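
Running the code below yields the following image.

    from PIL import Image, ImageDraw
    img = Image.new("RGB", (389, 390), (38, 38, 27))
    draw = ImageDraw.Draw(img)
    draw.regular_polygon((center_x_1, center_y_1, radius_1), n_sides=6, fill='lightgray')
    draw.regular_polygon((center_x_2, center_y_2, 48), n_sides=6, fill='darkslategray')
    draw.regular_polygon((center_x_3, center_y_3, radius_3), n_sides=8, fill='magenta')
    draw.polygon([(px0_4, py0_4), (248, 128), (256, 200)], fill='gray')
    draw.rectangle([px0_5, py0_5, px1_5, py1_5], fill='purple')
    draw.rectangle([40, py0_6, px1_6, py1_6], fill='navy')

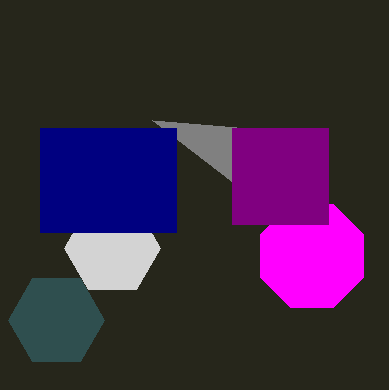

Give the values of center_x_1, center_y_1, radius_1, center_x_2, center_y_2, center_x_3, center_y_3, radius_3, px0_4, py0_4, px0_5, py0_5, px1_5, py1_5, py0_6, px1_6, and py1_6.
center_x_1 = 112; center_y_1 = 248; radius_1 = 48; center_x_2 = 56; center_y_2 = 320; center_x_3 = 312; center_y_3 = 256; radius_3 = 56; px0_4 = 152; py0_4 = 120; px0_5 = 232; py0_5 = 128; px1_5 = 328; py1_5 = 224; py0_6 = 128; px1_6 = 176; py1_6 = 232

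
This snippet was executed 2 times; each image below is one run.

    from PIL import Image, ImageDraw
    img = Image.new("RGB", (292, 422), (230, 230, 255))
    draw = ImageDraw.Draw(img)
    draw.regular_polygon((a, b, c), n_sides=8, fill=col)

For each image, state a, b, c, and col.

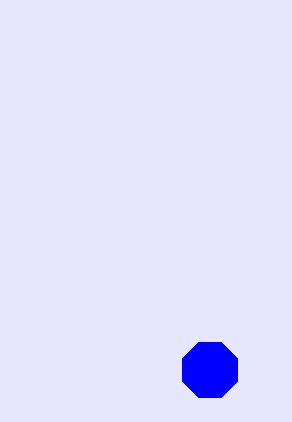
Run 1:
a = 210, b = 370, c = 30, col = 'blue'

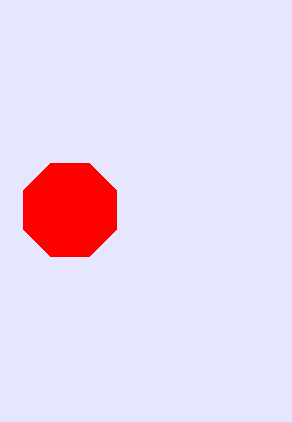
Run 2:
a = 70; b = 210; c = 50; col = 'red'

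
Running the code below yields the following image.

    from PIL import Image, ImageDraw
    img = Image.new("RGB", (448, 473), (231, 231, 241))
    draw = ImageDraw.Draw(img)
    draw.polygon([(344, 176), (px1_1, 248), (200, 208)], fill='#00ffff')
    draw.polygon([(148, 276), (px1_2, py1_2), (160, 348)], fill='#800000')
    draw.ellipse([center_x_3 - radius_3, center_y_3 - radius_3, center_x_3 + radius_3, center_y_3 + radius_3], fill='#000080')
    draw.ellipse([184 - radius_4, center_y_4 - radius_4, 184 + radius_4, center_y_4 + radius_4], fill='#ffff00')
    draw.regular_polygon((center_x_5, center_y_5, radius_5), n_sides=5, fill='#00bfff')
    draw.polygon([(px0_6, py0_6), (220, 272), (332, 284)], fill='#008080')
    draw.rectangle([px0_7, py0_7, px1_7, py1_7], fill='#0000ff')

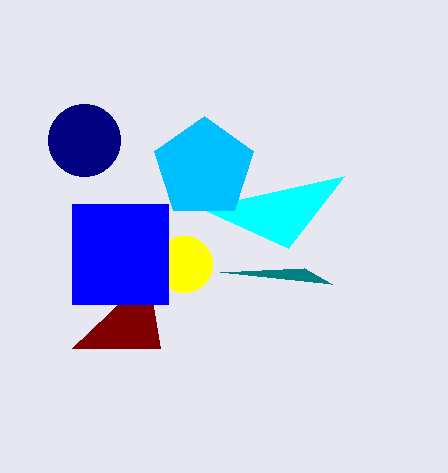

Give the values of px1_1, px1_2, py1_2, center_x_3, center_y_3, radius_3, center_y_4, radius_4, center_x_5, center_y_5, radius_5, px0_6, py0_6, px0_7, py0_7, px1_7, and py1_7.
px1_1 = 288; px1_2 = 72; py1_2 = 348; center_x_3 = 84; center_y_3 = 140; radius_3 = 36; center_y_4 = 264; radius_4 = 28; center_x_5 = 204; center_y_5 = 168; radius_5 = 52; px0_6 = 304; py0_6 = 268; px0_7 = 72; py0_7 = 204; px1_7 = 168; py1_7 = 304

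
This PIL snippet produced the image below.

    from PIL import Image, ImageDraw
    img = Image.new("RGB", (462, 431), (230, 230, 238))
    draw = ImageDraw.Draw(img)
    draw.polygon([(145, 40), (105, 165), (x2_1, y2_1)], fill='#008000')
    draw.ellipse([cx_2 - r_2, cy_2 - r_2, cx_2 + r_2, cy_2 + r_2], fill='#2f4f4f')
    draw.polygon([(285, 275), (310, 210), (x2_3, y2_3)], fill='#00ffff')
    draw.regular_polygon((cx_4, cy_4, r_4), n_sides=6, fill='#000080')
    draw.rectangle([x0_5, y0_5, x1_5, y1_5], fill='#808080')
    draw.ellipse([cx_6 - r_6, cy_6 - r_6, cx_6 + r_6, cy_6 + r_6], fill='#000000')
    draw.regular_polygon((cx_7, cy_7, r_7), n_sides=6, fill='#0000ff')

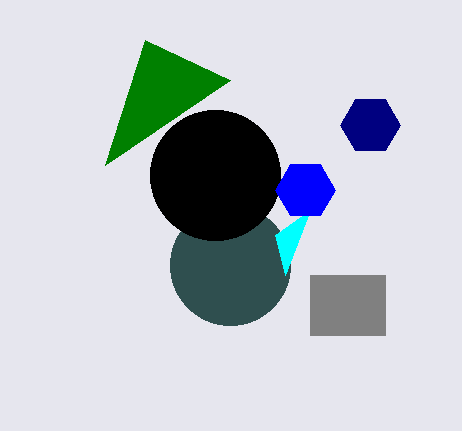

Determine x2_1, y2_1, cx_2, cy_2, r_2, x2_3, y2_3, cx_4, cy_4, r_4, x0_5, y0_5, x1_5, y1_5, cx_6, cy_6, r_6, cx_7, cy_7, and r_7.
x2_1 = 230
y2_1 = 80
cx_2 = 230
cy_2 = 265
r_2 = 60
x2_3 = 275
y2_3 = 235
cx_4 = 370
cy_4 = 125
r_4 = 30
x0_5 = 310
y0_5 = 275
x1_5 = 385
y1_5 = 335
cx_6 = 215
cy_6 = 175
r_6 = 65
cx_7 = 305
cy_7 = 190
r_7 = 30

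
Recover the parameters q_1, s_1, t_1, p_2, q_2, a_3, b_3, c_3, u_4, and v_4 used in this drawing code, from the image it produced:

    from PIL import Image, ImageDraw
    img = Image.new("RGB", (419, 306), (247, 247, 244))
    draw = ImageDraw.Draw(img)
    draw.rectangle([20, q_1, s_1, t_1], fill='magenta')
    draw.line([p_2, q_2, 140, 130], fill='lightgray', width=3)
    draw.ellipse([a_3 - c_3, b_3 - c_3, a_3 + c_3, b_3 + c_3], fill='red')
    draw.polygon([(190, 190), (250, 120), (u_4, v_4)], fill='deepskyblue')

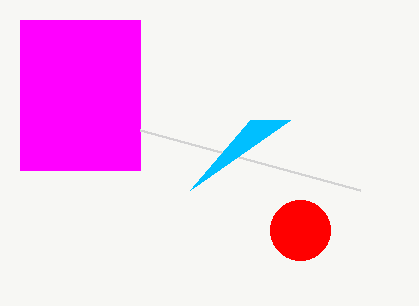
q_1 = 20
s_1 = 140
t_1 = 170
p_2 = 360
q_2 = 190
a_3 = 300
b_3 = 230
c_3 = 30
u_4 = 290
v_4 = 120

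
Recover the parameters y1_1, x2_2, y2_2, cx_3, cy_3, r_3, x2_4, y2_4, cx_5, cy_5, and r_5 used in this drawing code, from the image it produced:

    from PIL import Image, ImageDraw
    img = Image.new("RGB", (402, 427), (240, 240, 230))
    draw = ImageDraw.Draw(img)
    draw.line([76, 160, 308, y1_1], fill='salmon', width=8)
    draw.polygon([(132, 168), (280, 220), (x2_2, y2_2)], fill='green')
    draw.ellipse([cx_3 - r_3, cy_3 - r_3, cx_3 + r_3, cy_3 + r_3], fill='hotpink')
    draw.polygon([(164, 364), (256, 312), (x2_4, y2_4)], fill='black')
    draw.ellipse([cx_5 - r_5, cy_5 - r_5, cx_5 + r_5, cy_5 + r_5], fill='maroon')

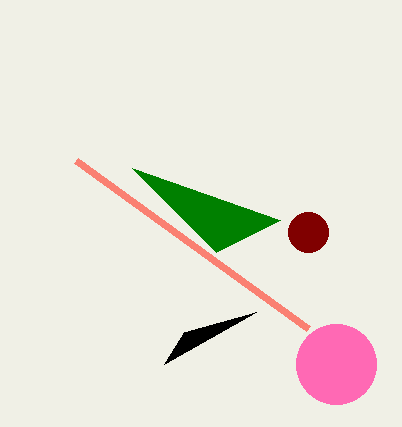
y1_1 = 328, x2_2 = 216, y2_2 = 252, cx_3 = 336, cy_3 = 364, r_3 = 40, x2_4 = 184, y2_4 = 332, cx_5 = 308, cy_5 = 232, r_5 = 20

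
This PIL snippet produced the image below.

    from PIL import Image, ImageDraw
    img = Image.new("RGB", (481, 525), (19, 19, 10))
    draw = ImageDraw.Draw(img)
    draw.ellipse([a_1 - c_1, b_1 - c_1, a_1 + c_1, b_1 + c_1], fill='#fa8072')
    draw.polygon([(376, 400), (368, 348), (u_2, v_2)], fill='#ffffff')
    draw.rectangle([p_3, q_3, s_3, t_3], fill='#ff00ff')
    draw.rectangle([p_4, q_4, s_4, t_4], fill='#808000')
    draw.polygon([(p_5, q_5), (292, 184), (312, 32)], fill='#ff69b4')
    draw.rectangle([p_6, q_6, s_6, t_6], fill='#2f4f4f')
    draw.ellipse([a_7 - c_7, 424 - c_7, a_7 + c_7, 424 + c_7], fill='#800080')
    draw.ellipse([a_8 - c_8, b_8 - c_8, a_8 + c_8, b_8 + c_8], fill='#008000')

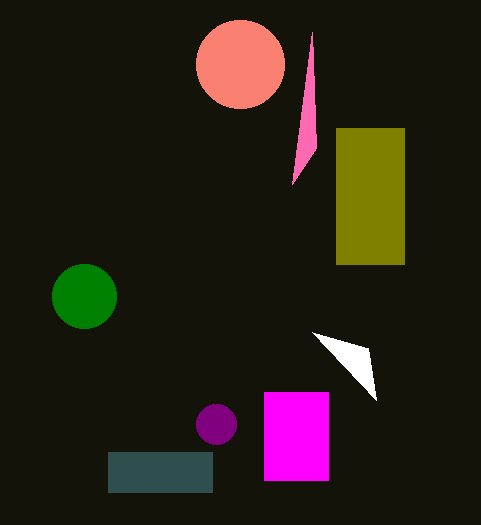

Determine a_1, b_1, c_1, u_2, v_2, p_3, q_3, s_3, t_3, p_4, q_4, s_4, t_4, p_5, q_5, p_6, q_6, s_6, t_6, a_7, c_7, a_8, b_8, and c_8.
a_1 = 240
b_1 = 64
c_1 = 44
u_2 = 312
v_2 = 332
p_3 = 264
q_3 = 392
s_3 = 328
t_3 = 480
p_4 = 336
q_4 = 128
s_4 = 404
t_4 = 264
p_5 = 316
q_5 = 148
p_6 = 108
q_6 = 452
s_6 = 212
t_6 = 492
a_7 = 216
c_7 = 20
a_8 = 84
b_8 = 296
c_8 = 32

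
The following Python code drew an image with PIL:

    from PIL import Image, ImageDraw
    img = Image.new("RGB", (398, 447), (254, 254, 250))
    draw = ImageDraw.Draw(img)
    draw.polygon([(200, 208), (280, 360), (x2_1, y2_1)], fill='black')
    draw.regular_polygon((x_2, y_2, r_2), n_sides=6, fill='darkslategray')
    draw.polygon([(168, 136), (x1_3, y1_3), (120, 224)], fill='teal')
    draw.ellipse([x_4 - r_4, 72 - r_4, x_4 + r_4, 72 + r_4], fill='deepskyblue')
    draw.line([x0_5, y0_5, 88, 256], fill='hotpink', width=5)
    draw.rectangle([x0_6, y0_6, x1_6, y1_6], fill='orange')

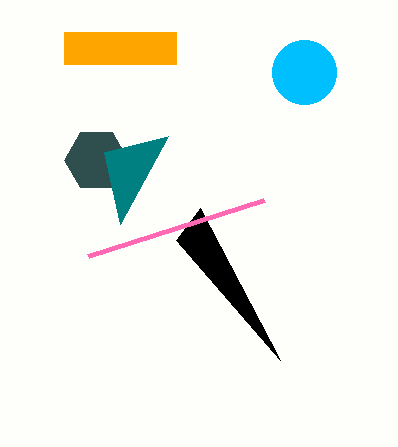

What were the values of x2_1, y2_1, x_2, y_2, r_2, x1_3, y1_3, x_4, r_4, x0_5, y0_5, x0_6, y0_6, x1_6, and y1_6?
x2_1 = 176; y2_1 = 240; x_2 = 96; y_2 = 160; r_2 = 32; x1_3 = 104; y1_3 = 152; x_4 = 304; r_4 = 32; x0_5 = 264; y0_5 = 200; x0_6 = 64; y0_6 = 32; x1_6 = 176; y1_6 = 64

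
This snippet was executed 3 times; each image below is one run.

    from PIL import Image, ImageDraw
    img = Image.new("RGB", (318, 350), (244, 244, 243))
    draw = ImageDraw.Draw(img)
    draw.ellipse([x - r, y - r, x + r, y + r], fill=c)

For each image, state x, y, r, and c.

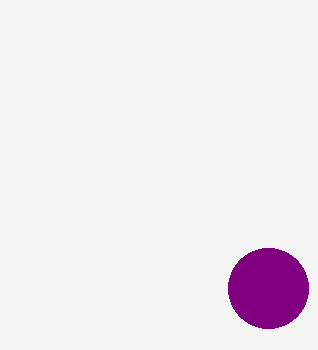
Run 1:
x = 268; y = 288; r = 40; c = 'purple'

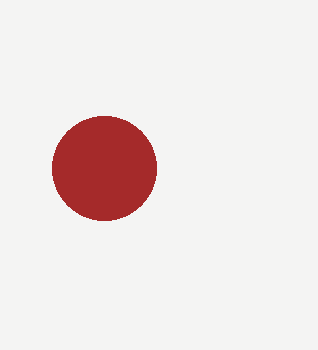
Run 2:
x = 104; y = 168; r = 52; c = 'brown'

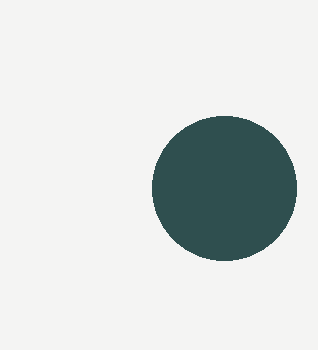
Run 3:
x = 224
y = 188
r = 72
c = 'darkslategray'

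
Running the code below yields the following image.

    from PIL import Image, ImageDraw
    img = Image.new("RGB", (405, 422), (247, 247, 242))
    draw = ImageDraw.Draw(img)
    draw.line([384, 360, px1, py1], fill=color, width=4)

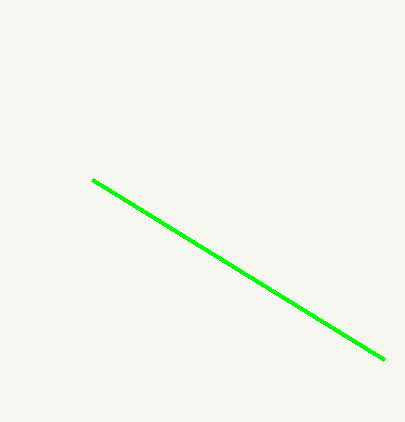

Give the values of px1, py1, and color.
px1 = 92
py1 = 180
color = 'lime'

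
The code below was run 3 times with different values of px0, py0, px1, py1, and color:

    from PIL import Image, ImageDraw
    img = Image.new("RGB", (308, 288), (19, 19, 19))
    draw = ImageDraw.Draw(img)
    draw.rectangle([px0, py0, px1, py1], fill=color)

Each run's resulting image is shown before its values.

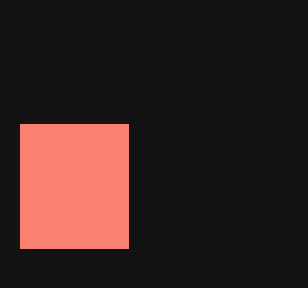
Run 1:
px0 = 20, py0 = 124, px1 = 128, py1 = 248, color = 'salmon'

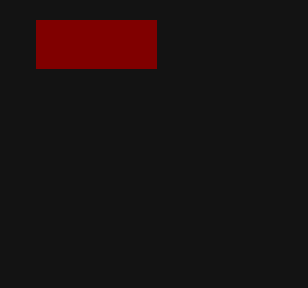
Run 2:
px0 = 36, py0 = 20, px1 = 156, py1 = 68, color = 'maroon'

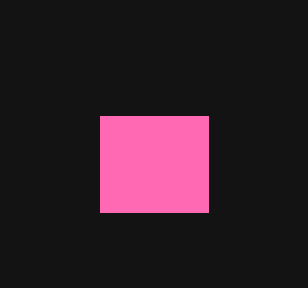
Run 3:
px0 = 100; py0 = 116; px1 = 208; py1 = 212; color = 'hotpink'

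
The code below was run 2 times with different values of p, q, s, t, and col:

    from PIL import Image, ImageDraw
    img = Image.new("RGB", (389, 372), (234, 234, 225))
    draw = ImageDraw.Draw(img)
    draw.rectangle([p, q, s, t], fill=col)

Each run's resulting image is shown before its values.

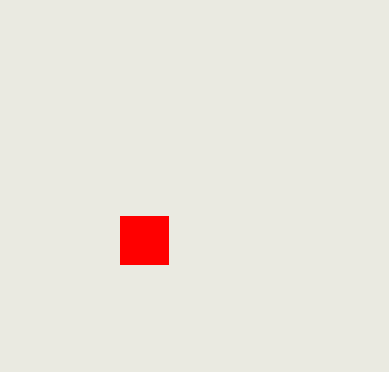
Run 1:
p = 120; q = 216; s = 168; t = 264; col = 'red'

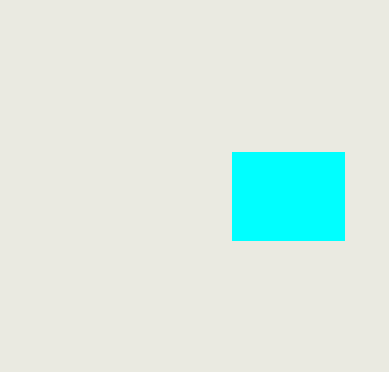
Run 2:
p = 232; q = 152; s = 344; t = 240; col = 'cyan'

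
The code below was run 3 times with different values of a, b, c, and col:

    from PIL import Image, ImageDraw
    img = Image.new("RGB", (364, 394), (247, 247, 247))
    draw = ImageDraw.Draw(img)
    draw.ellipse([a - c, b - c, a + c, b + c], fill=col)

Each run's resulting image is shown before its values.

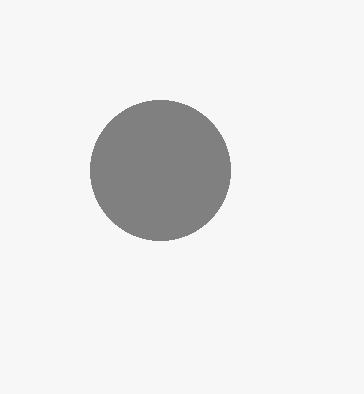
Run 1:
a = 160; b = 170; c = 70; col = 'gray'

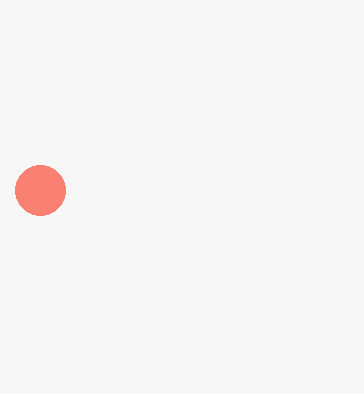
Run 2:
a = 40; b = 190; c = 25; col = 'salmon'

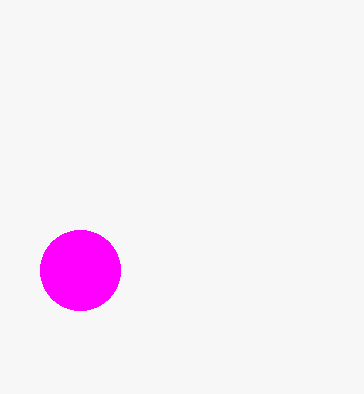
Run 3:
a = 80
b = 270
c = 40
col = 'magenta'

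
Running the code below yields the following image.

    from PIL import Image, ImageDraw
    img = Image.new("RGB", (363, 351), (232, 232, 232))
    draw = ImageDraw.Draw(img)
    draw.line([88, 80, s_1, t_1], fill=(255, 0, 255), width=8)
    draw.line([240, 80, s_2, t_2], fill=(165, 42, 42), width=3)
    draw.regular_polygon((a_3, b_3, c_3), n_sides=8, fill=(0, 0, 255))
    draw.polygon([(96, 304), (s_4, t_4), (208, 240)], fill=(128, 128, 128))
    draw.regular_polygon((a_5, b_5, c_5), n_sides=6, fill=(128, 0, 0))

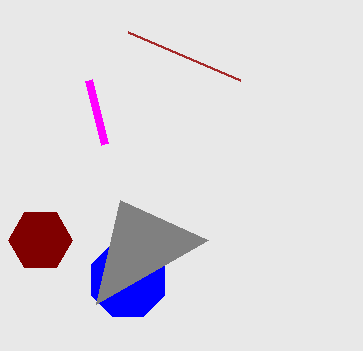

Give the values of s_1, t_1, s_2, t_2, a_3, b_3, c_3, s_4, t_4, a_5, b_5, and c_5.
s_1 = 104, t_1 = 144, s_2 = 128, t_2 = 32, a_3 = 128, b_3 = 280, c_3 = 40, s_4 = 120, t_4 = 200, a_5 = 40, b_5 = 240, c_5 = 32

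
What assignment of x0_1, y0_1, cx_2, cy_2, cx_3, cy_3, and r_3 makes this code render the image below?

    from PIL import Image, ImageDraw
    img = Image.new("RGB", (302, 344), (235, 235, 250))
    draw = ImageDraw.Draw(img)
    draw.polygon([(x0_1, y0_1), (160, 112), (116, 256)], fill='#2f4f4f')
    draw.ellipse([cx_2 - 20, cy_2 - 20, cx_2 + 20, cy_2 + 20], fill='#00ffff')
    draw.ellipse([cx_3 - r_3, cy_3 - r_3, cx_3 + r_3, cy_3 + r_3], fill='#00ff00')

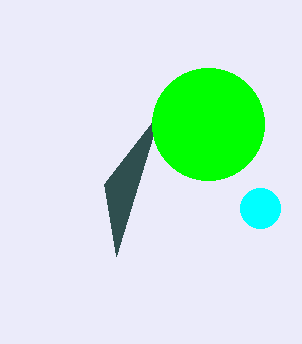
x0_1 = 104; y0_1 = 184; cx_2 = 260; cy_2 = 208; cx_3 = 208; cy_3 = 124; r_3 = 56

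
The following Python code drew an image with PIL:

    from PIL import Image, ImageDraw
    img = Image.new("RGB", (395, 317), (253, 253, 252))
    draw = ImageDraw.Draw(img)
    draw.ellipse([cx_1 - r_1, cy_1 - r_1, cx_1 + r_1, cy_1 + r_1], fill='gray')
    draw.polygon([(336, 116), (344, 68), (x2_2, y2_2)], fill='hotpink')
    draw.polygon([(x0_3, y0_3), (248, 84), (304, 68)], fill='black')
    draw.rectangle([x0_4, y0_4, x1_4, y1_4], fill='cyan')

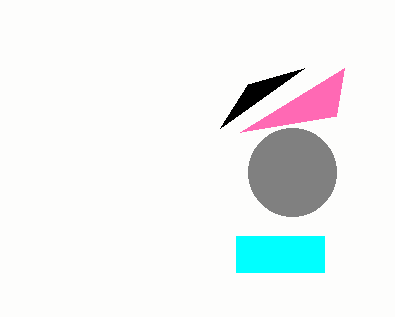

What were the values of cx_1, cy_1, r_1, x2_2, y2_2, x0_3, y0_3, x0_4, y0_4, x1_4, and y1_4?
cx_1 = 292, cy_1 = 172, r_1 = 44, x2_2 = 240, y2_2 = 132, x0_3 = 220, y0_3 = 128, x0_4 = 236, y0_4 = 236, x1_4 = 324, y1_4 = 272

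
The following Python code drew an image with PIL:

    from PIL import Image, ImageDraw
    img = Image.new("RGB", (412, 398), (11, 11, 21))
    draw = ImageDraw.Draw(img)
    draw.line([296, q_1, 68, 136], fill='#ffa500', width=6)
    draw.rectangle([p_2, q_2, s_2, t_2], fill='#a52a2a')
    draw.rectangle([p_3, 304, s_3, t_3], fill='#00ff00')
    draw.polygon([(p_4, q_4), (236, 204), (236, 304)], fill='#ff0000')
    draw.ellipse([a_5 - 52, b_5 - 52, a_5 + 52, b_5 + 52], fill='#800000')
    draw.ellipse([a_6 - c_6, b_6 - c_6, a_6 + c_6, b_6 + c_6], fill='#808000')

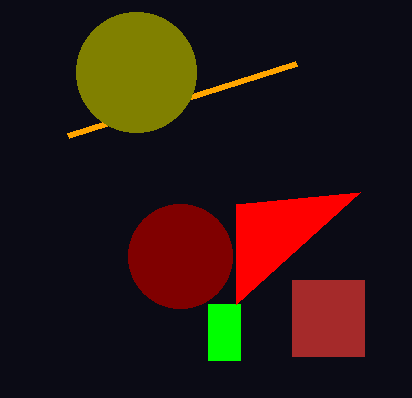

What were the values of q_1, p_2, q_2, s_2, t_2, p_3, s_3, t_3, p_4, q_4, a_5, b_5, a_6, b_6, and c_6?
q_1 = 64; p_2 = 292; q_2 = 280; s_2 = 364; t_2 = 356; p_3 = 208; s_3 = 240; t_3 = 360; p_4 = 360; q_4 = 192; a_5 = 180; b_5 = 256; a_6 = 136; b_6 = 72; c_6 = 60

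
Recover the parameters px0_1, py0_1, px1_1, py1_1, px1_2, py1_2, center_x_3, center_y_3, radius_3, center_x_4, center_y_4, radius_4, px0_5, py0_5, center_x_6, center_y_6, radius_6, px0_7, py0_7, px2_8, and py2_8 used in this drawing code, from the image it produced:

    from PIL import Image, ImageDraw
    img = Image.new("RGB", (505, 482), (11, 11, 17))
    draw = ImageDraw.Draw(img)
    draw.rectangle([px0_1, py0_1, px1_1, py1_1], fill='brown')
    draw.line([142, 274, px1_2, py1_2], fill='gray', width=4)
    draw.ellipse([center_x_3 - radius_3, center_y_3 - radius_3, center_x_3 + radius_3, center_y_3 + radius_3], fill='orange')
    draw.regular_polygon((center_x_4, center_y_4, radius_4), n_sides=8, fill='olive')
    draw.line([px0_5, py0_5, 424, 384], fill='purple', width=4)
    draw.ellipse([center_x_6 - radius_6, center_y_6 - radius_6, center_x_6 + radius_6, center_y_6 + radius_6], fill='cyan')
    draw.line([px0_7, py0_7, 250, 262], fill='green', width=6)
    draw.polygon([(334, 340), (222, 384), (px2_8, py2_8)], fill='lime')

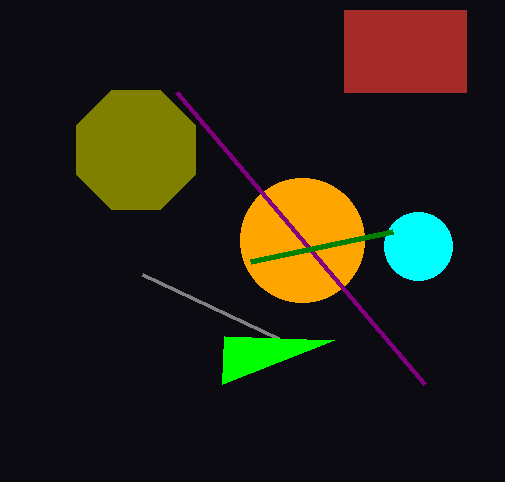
px0_1 = 344; py0_1 = 10; px1_1 = 466; py1_1 = 92; px1_2 = 278; py1_2 = 338; center_x_3 = 302; center_y_3 = 240; radius_3 = 62; center_x_4 = 136; center_y_4 = 150; radius_4 = 64; px0_5 = 176; py0_5 = 92; center_x_6 = 418; center_y_6 = 246; radius_6 = 34; px0_7 = 392; py0_7 = 232; px2_8 = 224; py2_8 = 336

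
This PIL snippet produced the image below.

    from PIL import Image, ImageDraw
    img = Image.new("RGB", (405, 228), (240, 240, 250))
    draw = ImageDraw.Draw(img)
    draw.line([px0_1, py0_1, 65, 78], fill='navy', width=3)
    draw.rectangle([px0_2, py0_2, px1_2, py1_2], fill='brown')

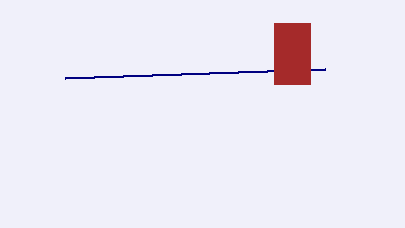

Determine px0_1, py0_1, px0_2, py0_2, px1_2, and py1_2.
px0_1 = 325; py0_1 = 69; px0_2 = 274; py0_2 = 23; px1_2 = 310; py1_2 = 84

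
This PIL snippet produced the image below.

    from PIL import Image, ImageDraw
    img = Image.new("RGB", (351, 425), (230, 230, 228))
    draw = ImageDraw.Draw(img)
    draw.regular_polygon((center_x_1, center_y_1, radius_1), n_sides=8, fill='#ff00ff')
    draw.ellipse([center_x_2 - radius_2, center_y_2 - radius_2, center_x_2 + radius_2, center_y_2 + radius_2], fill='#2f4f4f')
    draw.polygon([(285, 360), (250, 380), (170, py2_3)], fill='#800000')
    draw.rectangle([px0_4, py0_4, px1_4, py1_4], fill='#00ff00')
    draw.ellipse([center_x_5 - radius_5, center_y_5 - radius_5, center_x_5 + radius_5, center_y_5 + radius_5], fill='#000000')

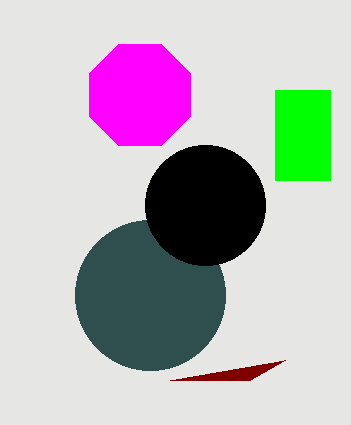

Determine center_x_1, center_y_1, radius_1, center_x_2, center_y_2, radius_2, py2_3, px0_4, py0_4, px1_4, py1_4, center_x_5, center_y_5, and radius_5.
center_x_1 = 140; center_y_1 = 95; radius_1 = 55; center_x_2 = 150; center_y_2 = 295; radius_2 = 75; py2_3 = 380; px0_4 = 275; py0_4 = 90; px1_4 = 330; py1_4 = 180; center_x_5 = 205; center_y_5 = 205; radius_5 = 60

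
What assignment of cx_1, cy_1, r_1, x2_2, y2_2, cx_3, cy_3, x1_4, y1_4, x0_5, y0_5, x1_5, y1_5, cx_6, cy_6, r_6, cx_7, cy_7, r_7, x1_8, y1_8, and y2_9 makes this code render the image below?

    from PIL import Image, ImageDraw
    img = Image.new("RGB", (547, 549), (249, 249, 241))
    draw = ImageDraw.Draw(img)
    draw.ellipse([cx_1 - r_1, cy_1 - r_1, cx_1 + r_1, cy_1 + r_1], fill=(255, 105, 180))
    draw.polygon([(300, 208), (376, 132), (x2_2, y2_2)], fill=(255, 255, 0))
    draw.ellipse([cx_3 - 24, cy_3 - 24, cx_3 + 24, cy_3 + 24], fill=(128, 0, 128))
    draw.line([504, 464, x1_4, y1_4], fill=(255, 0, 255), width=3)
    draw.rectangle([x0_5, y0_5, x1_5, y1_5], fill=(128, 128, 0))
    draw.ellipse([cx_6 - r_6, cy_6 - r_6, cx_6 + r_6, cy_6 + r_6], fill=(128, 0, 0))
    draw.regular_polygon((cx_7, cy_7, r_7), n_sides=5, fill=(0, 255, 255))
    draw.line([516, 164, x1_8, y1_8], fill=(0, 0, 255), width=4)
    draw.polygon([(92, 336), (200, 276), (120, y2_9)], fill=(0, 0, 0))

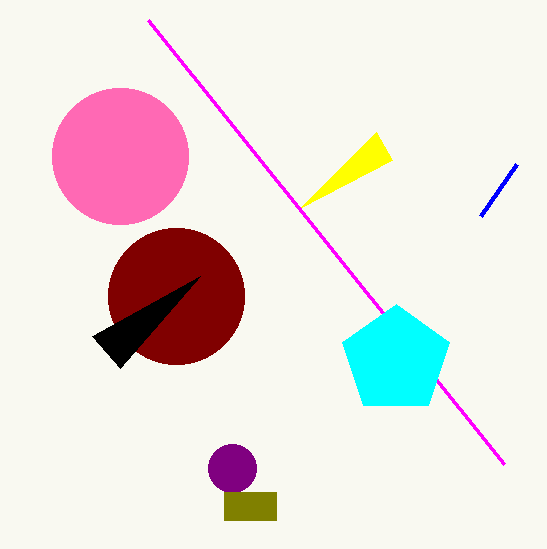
cx_1 = 120
cy_1 = 156
r_1 = 68
x2_2 = 392
y2_2 = 160
cx_3 = 232
cy_3 = 468
x1_4 = 148
y1_4 = 20
x0_5 = 224
y0_5 = 492
x1_5 = 276
y1_5 = 520
cx_6 = 176
cy_6 = 296
r_6 = 68
cx_7 = 396
cy_7 = 360
r_7 = 56
x1_8 = 480
y1_8 = 216
y2_9 = 368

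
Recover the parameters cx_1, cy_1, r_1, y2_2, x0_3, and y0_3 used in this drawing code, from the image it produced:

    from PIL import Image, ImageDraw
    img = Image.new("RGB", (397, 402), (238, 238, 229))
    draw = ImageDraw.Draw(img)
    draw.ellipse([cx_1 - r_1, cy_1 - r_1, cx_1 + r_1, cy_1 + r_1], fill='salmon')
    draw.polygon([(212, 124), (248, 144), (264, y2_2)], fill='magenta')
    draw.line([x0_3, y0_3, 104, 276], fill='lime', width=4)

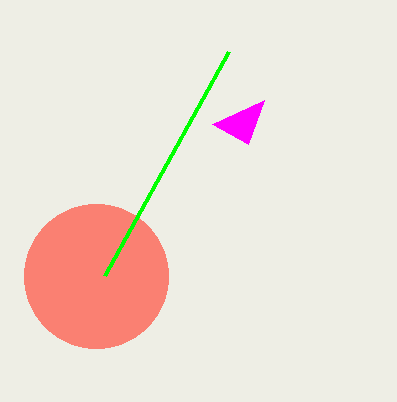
cx_1 = 96; cy_1 = 276; r_1 = 72; y2_2 = 100; x0_3 = 228; y0_3 = 52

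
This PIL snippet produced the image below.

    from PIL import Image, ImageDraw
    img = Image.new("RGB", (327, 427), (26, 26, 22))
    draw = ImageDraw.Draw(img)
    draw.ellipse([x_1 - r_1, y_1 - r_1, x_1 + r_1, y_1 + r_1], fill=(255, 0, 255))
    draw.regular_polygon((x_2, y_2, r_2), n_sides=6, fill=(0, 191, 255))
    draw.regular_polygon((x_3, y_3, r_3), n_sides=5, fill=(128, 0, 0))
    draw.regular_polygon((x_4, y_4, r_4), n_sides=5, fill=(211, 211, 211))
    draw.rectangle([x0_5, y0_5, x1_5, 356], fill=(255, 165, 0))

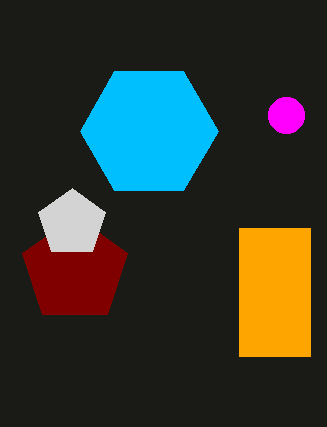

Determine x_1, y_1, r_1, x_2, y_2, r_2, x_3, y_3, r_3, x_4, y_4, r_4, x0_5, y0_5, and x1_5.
x_1 = 286
y_1 = 115
r_1 = 18
x_2 = 149
y_2 = 131
r_2 = 69
x_3 = 75
y_3 = 270
r_3 = 55
x_4 = 72
y_4 = 223
r_4 = 35
x0_5 = 239
y0_5 = 228
x1_5 = 310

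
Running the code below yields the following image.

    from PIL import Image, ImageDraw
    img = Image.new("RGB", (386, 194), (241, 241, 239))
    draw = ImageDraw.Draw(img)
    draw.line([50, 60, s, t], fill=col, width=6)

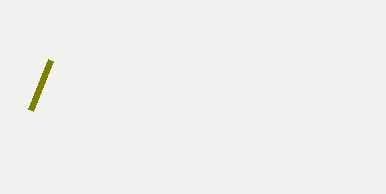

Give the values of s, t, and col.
s = 30
t = 110
col = 'olive'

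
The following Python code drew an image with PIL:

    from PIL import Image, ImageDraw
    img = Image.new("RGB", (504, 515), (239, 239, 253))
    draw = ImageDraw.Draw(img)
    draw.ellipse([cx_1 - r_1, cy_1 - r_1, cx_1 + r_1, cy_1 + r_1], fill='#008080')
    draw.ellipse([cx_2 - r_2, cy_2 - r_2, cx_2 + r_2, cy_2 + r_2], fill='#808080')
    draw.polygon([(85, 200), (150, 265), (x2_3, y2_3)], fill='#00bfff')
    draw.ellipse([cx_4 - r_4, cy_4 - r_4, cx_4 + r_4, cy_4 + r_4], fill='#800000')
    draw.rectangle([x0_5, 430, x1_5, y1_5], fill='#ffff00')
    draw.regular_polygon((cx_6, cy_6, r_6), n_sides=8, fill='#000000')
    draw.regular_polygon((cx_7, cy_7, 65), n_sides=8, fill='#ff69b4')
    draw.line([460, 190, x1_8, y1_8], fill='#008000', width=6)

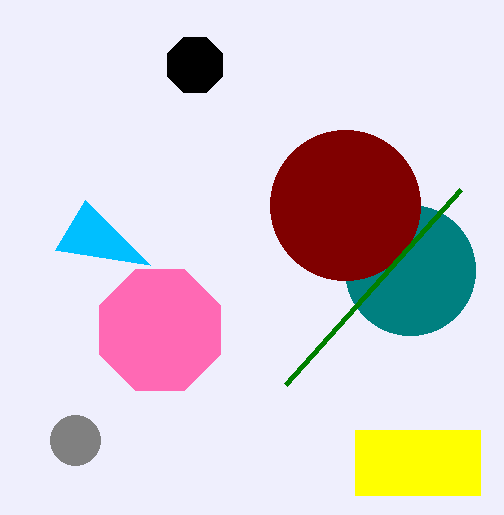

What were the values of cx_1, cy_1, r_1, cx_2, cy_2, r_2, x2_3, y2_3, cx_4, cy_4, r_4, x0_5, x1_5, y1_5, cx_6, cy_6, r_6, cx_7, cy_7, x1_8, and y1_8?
cx_1 = 410, cy_1 = 270, r_1 = 65, cx_2 = 75, cy_2 = 440, r_2 = 25, x2_3 = 55, y2_3 = 250, cx_4 = 345, cy_4 = 205, r_4 = 75, x0_5 = 355, x1_5 = 480, y1_5 = 495, cx_6 = 195, cy_6 = 65, r_6 = 30, cx_7 = 160, cy_7 = 330, x1_8 = 285, y1_8 = 385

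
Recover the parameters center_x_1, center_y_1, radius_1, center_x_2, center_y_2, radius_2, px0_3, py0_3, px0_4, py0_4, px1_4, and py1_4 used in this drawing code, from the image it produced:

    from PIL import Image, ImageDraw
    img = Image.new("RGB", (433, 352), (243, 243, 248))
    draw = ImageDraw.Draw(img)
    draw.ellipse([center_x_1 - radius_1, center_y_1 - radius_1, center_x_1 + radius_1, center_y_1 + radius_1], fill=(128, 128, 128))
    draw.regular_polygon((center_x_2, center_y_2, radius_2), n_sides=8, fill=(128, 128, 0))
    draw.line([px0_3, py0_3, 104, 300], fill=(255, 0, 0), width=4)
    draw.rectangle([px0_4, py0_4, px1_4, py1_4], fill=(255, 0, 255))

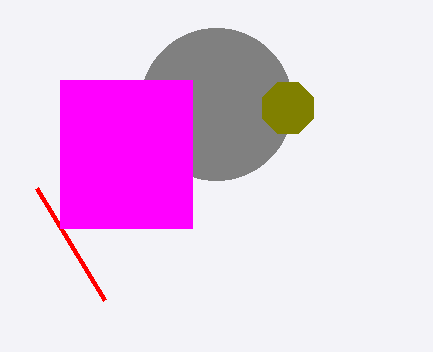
center_x_1 = 216
center_y_1 = 104
radius_1 = 76
center_x_2 = 288
center_y_2 = 108
radius_2 = 28
px0_3 = 36
py0_3 = 188
px0_4 = 60
py0_4 = 80
px1_4 = 192
py1_4 = 228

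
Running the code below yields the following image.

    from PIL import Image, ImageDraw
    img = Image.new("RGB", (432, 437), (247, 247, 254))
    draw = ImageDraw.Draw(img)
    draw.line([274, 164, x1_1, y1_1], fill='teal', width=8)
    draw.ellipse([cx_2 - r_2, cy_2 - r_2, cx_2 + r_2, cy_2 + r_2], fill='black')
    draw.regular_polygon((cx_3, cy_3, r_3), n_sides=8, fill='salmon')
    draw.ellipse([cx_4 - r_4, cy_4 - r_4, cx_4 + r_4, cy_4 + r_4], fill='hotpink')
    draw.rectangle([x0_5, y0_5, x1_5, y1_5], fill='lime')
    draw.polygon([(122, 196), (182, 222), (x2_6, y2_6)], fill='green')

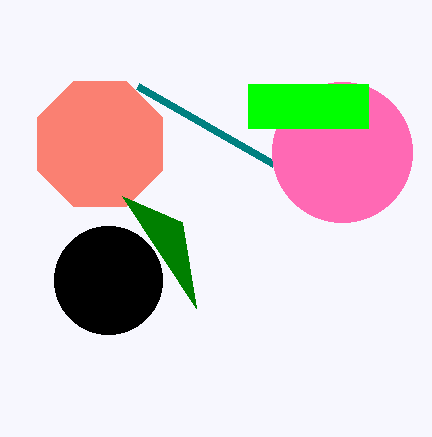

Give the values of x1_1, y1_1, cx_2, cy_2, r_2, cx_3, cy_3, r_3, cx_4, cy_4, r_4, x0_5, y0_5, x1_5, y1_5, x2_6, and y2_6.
x1_1 = 138, y1_1 = 86, cx_2 = 108, cy_2 = 280, r_2 = 54, cx_3 = 100, cy_3 = 144, r_3 = 68, cx_4 = 342, cy_4 = 152, r_4 = 70, x0_5 = 248, y0_5 = 84, x1_5 = 368, y1_5 = 128, x2_6 = 196, y2_6 = 308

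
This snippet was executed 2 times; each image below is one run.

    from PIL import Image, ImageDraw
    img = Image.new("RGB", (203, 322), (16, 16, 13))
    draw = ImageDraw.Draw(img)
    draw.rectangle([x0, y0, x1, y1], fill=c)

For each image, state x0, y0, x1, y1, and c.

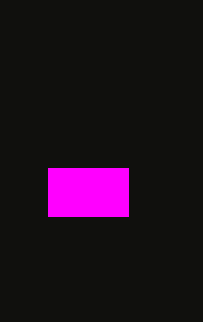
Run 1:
x0 = 48, y0 = 168, x1 = 128, y1 = 216, c = 'magenta'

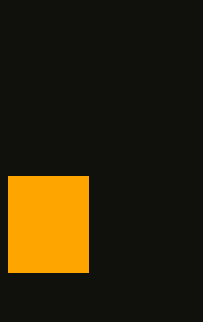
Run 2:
x0 = 8; y0 = 176; x1 = 88; y1 = 272; c = 'orange'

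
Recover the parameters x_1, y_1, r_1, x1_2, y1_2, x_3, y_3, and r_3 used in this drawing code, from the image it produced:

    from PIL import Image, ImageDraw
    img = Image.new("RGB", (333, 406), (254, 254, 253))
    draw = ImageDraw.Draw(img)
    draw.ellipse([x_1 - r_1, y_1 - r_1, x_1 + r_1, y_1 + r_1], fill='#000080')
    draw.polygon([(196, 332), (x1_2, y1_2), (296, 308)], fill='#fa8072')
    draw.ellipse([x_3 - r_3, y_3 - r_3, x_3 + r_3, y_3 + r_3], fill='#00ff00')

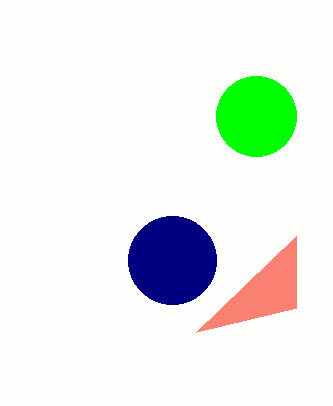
x_1 = 172, y_1 = 260, r_1 = 44, x1_2 = 296, y1_2 = 236, x_3 = 256, y_3 = 116, r_3 = 40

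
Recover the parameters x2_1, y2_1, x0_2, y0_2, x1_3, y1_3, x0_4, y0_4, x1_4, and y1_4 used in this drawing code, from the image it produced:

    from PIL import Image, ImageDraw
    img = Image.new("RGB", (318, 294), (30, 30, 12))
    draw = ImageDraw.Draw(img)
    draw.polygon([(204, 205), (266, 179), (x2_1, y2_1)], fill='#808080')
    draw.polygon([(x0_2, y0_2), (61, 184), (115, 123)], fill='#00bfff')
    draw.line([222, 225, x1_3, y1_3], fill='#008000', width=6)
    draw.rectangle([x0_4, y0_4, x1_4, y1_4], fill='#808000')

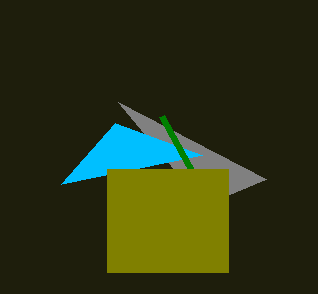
x2_1 = 118, y2_1 = 102, x0_2 = 202, y0_2 = 155, x1_3 = 162, y1_3 = 116, x0_4 = 107, y0_4 = 169, x1_4 = 228, y1_4 = 272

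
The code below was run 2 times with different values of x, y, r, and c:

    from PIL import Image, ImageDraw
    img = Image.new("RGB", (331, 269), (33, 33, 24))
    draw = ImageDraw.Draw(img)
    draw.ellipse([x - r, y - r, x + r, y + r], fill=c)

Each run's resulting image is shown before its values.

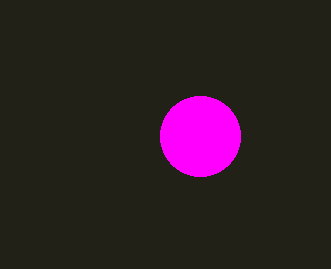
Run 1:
x = 200
y = 136
r = 40
c = 'magenta'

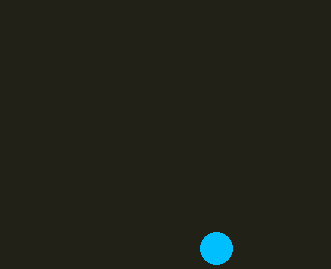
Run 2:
x = 216
y = 248
r = 16
c = 'deepskyblue'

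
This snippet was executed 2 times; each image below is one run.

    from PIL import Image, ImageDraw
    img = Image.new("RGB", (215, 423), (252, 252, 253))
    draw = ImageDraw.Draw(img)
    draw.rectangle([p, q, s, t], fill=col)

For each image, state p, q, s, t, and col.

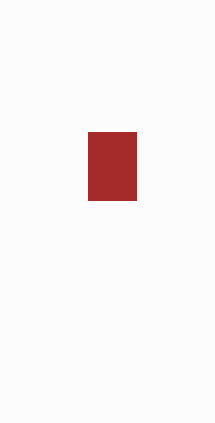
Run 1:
p = 88; q = 132; s = 136; t = 200; col = 'brown'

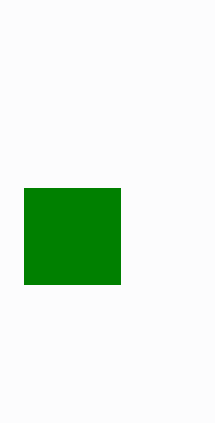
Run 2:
p = 24; q = 188; s = 120; t = 284; col = 'green'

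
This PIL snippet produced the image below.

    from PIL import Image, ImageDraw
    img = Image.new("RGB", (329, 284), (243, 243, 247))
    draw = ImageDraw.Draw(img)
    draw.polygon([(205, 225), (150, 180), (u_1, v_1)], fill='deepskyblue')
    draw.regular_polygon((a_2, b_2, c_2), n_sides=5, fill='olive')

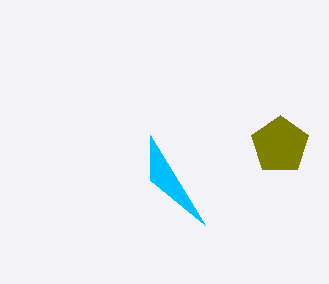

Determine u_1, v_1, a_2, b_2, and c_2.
u_1 = 150; v_1 = 135; a_2 = 280; b_2 = 145; c_2 = 30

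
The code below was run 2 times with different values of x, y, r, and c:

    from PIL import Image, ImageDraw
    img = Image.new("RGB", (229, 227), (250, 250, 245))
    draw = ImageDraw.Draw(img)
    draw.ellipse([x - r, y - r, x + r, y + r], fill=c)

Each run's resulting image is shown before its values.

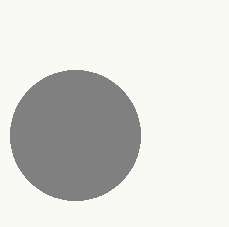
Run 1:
x = 75
y = 135
r = 65
c = 'gray'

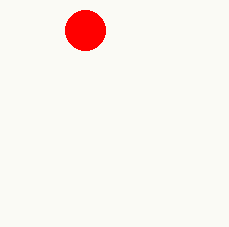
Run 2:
x = 85
y = 30
r = 20
c = 'red'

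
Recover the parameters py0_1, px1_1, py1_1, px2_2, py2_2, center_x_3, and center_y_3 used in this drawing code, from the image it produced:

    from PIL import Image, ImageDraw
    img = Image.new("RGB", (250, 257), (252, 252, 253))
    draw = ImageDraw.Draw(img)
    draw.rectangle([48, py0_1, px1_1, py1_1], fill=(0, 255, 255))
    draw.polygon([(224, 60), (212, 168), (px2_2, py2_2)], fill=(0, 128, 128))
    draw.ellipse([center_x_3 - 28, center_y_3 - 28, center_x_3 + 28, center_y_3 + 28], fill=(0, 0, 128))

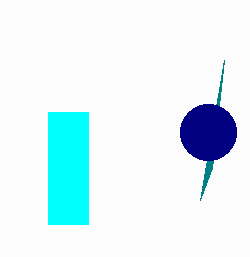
py0_1 = 112; px1_1 = 88; py1_1 = 224; px2_2 = 200; py2_2 = 200; center_x_3 = 208; center_y_3 = 132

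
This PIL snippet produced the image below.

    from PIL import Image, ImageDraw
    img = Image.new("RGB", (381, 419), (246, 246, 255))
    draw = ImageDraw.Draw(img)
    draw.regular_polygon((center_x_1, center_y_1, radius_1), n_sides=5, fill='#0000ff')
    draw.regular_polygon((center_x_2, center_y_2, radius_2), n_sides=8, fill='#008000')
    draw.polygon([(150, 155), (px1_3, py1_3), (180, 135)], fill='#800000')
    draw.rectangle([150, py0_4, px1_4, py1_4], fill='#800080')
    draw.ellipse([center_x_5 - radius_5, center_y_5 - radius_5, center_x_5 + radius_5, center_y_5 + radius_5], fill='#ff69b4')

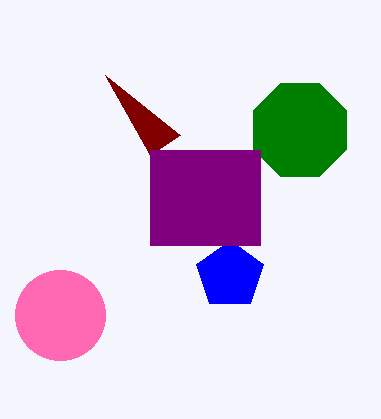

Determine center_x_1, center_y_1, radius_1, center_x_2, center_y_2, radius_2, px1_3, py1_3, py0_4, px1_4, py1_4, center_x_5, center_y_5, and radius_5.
center_x_1 = 230
center_y_1 = 275
radius_1 = 35
center_x_2 = 300
center_y_2 = 130
radius_2 = 50
px1_3 = 105
py1_3 = 75
py0_4 = 150
px1_4 = 260
py1_4 = 245
center_x_5 = 60
center_y_5 = 315
radius_5 = 45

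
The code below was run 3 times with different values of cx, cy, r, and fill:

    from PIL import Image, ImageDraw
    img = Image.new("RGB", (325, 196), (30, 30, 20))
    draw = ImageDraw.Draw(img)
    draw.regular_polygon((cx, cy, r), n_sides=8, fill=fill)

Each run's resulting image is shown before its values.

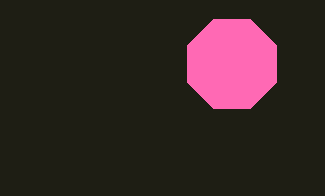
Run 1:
cx = 232; cy = 64; r = 48; fill = 'hotpink'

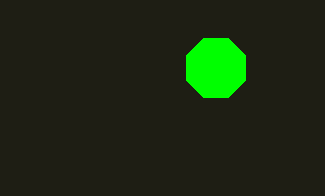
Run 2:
cx = 216, cy = 68, r = 32, fill = 'lime'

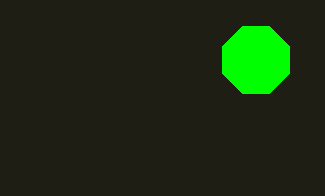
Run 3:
cx = 256; cy = 60; r = 36; fill = 'lime'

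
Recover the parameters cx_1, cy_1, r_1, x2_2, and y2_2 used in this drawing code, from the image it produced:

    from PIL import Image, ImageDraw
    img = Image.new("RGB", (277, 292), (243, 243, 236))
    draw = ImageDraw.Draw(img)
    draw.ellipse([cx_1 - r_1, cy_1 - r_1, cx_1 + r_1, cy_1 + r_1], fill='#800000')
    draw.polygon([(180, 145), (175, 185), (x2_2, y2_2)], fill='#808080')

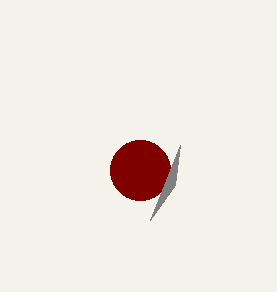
cx_1 = 140
cy_1 = 170
r_1 = 30
x2_2 = 150
y2_2 = 220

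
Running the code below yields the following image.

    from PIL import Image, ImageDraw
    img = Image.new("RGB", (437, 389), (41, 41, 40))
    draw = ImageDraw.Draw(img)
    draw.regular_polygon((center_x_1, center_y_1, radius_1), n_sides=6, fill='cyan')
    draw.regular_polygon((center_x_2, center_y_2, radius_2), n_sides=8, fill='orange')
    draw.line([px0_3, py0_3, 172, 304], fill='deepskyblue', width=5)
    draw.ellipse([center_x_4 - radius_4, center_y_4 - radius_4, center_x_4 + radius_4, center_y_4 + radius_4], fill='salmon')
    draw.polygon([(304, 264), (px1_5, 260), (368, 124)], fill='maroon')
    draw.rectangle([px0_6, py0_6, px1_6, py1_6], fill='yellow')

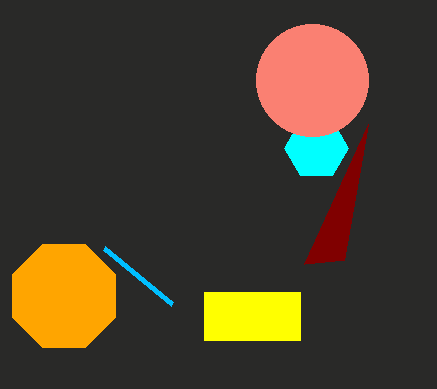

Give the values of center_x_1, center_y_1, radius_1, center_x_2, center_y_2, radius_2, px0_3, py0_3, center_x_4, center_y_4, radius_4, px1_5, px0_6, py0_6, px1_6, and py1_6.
center_x_1 = 316; center_y_1 = 148; radius_1 = 32; center_x_2 = 64; center_y_2 = 296; radius_2 = 56; px0_3 = 104; py0_3 = 248; center_x_4 = 312; center_y_4 = 80; radius_4 = 56; px1_5 = 344; px0_6 = 204; py0_6 = 292; px1_6 = 300; py1_6 = 340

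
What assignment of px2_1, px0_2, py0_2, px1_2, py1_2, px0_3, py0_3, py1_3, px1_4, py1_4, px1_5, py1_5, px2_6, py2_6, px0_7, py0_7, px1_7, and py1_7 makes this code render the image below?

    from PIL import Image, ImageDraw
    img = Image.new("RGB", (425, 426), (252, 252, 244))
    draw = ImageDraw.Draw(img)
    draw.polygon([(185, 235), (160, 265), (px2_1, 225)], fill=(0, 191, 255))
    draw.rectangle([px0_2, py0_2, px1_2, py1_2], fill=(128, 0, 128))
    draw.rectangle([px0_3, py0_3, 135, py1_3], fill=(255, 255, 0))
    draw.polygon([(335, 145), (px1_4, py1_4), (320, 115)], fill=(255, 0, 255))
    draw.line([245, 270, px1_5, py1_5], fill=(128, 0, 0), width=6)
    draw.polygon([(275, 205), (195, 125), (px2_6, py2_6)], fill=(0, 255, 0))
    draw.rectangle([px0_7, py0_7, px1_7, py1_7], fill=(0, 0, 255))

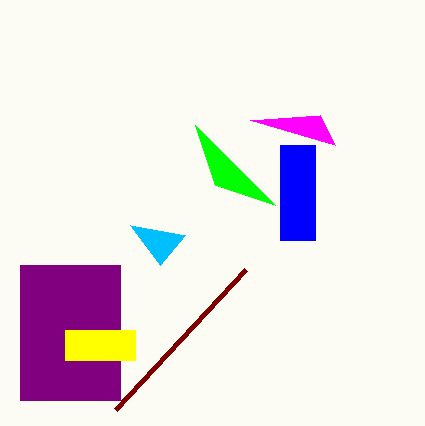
px2_1 = 130
px0_2 = 20
py0_2 = 265
px1_2 = 120
py1_2 = 400
px0_3 = 65
py0_3 = 330
py1_3 = 360
px1_4 = 250
py1_4 = 120
px1_5 = 115
py1_5 = 410
px2_6 = 215
py2_6 = 185
px0_7 = 280
py0_7 = 145
px1_7 = 315
py1_7 = 240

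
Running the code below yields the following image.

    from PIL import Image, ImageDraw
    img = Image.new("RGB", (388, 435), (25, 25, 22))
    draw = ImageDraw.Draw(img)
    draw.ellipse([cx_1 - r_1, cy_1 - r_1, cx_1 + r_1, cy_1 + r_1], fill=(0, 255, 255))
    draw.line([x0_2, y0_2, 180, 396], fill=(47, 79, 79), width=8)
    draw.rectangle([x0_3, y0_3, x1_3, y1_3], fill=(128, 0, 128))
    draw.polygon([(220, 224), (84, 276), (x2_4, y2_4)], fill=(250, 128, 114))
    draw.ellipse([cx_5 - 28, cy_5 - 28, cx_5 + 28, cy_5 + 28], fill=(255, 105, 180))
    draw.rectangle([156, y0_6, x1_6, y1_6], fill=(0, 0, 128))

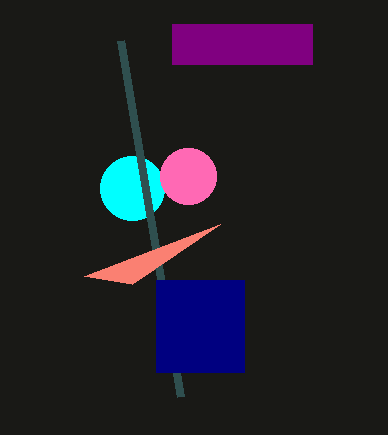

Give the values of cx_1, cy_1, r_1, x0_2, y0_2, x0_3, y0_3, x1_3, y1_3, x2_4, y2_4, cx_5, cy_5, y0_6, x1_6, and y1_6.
cx_1 = 132, cy_1 = 188, r_1 = 32, x0_2 = 120, y0_2 = 40, x0_3 = 172, y0_3 = 24, x1_3 = 312, y1_3 = 64, x2_4 = 132, y2_4 = 284, cx_5 = 188, cy_5 = 176, y0_6 = 280, x1_6 = 244, y1_6 = 372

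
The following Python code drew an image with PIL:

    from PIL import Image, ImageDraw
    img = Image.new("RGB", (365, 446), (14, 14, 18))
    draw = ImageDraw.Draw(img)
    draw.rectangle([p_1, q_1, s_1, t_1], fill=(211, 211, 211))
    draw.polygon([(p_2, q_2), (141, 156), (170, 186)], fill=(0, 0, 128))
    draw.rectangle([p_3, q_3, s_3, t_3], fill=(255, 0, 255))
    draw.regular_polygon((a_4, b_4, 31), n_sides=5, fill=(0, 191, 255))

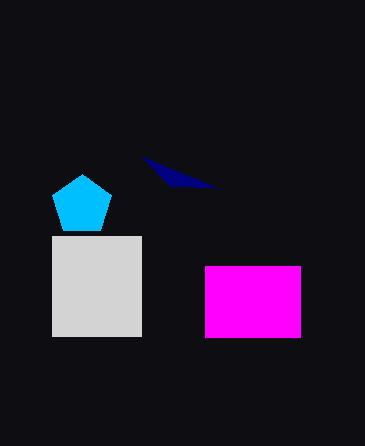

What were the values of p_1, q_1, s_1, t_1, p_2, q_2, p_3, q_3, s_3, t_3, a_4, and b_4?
p_1 = 52; q_1 = 236; s_1 = 141; t_1 = 336; p_2 = 218; q_2 = 188; p_3 = 205; q_3 = 266; s_3 = 300; t_3 = 337; a_4 = 82; b_4 = 205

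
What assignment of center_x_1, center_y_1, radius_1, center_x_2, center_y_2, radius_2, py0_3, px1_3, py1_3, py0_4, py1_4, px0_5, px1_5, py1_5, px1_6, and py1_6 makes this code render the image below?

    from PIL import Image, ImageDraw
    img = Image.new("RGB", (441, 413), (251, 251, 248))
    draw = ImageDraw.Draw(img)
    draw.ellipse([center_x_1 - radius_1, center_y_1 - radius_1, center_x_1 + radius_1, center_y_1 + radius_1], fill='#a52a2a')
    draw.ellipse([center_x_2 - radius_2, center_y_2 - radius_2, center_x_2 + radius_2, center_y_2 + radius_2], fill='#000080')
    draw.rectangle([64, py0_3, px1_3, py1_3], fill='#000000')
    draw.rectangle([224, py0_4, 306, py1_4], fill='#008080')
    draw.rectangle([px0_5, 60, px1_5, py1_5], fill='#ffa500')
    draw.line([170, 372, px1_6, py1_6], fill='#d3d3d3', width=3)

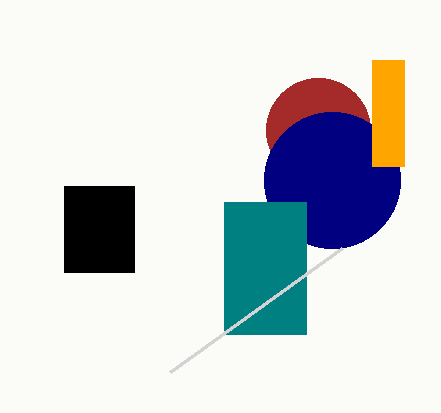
center_x_1 = 318; center_y_1 = 130; radius_1 = 52; center_x_2 = 332; center_y_2 = 180; radius_2 = 68; py0_3 = 186; px1_3 = 134; py1_3 = 272; py0_4 = 202; py1_4 = 334; px0_5 = 372; px1_5 = 404; py1_5 = 166; px1_6 = 342; py1_6 = 248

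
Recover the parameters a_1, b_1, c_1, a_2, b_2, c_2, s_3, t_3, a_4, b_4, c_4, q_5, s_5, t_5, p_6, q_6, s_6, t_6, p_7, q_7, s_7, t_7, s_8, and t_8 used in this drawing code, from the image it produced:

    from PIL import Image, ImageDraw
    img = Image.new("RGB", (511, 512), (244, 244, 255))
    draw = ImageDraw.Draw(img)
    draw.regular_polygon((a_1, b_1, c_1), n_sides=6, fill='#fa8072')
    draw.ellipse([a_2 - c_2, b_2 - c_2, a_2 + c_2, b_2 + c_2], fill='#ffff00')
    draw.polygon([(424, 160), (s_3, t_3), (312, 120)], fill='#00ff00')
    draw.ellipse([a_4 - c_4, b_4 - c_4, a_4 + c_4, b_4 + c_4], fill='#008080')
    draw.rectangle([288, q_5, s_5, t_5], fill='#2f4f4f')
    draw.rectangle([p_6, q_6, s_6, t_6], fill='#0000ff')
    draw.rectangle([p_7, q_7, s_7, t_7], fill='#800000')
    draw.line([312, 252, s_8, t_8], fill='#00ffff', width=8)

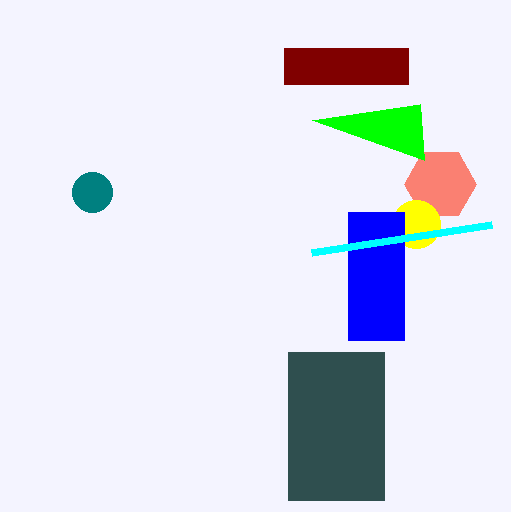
a_1 = 440; b_1 = 184; c_1 = 36; a_2 = 416; b_2 = 224; c_2 = 24; s_3 = 420; t_3 = 104; a_4 = 92; b_4 = 192; c_4 = 20; q_5 = 352; s_5 = 384; t_5 = 500; p_6 = 348; q_6 = 212; s_6 = 404; t_6 = 340; p_7 = 284; q_7 = 48; s_7 = 408; t_7 = 84; s_8 = 492; t_8 = 224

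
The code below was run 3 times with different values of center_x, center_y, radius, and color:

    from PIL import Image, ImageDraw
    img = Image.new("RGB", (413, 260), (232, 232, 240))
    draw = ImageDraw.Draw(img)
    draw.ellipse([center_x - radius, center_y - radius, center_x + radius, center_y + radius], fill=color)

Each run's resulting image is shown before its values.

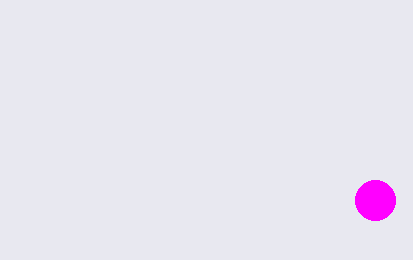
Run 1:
center_x = 375; center_y = 200; radius = 20; color = 'magenta'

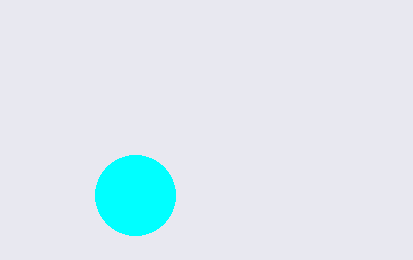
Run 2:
center_x = 135; center_y = 195; radius = 40; color = 'cyan'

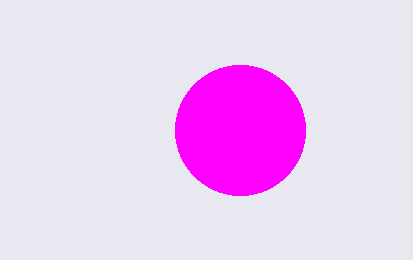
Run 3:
center_x = 240, center_y = 130, radius = 65, color = 'magenta'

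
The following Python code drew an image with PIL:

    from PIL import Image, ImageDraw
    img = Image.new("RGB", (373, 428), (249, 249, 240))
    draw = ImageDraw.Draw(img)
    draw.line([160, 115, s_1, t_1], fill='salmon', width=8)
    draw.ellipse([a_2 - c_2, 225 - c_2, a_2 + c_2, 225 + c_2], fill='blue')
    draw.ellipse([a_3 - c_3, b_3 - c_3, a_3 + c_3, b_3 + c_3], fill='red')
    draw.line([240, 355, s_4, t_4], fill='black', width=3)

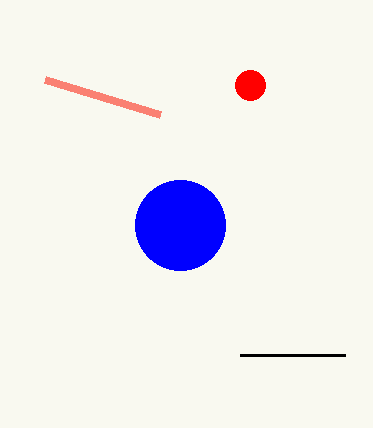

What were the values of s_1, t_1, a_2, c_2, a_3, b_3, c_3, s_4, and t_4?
s_1 = 45; t_1 = 80; a_2 = 180; c_2 = 45; a_3 = 250; b_3 = 85; c_3 = 15; s_4 = 345; t_4 = 355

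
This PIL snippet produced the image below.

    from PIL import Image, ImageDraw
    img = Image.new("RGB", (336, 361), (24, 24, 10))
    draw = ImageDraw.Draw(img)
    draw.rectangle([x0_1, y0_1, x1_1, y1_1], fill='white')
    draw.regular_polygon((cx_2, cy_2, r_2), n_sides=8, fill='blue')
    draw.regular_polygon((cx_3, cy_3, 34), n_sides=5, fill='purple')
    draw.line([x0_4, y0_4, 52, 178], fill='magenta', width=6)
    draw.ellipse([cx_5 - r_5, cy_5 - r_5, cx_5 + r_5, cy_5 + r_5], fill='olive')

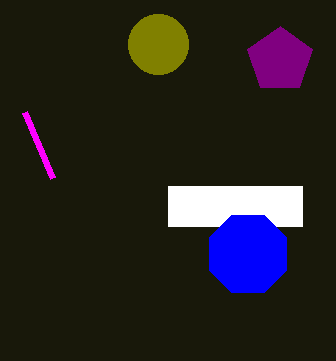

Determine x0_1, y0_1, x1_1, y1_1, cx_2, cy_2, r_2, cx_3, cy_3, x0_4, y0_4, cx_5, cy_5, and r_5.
x0_1 = 168, y0_1 = 186, x1_1 = 302, y1_1 = 226, cx_2 = 248, cy_2 = 254, r_2 = 42, cx_3 = 280, cy_3 = 60, x0_4 = 24, y0_4 = 112, cx_5 = 158, cy_5 = 44, r_5 = 30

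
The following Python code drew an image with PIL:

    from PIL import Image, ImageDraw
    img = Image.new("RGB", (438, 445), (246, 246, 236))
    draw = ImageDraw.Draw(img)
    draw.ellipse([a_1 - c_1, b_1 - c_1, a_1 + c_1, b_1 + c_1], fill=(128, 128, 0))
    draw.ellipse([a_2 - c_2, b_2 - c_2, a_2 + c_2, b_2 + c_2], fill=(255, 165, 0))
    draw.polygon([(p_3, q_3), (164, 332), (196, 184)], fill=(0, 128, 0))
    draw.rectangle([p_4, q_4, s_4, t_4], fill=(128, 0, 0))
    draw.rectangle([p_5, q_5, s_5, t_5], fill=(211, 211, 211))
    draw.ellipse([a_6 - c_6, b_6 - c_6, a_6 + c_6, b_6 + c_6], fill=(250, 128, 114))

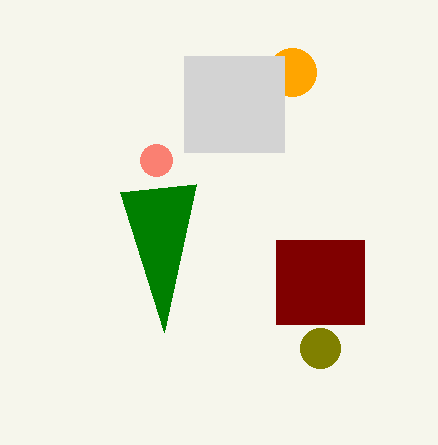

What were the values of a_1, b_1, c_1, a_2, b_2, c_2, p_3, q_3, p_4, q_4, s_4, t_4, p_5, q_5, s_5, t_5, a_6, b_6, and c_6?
a_1 = 320, b_1 = 348, c_1 = 20, a_2 = 292, b_2 = 72, c_2 = 24, p_3 = 120, q_3 = 192, p_4 = 276, q_4 = 240, s_4 = 364, t_4 = 324, p_5 = 184, q_5 = 56, s_5 = 284, t_5 = 152, a_6 = 156, b_6 = 160, c_6 = 16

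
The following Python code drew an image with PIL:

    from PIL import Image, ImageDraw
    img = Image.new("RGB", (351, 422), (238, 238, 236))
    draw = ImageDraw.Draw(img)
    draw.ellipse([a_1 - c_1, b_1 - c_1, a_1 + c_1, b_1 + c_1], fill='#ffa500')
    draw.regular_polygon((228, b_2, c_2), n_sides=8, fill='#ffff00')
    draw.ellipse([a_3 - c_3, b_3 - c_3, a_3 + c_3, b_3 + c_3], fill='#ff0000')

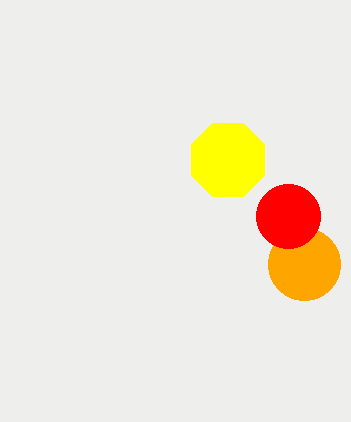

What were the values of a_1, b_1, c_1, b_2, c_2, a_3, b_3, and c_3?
a_1 = 304, b_1 = 264, c_1 = 36, b_2 = 160, c_2 = 40, a_3 = 288, b_3 = 216, c_3 = 32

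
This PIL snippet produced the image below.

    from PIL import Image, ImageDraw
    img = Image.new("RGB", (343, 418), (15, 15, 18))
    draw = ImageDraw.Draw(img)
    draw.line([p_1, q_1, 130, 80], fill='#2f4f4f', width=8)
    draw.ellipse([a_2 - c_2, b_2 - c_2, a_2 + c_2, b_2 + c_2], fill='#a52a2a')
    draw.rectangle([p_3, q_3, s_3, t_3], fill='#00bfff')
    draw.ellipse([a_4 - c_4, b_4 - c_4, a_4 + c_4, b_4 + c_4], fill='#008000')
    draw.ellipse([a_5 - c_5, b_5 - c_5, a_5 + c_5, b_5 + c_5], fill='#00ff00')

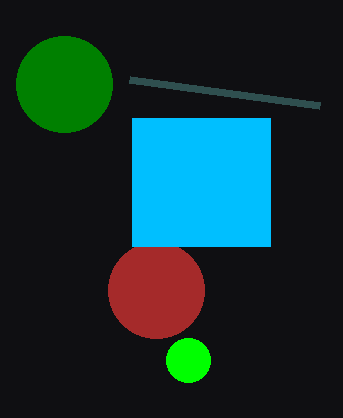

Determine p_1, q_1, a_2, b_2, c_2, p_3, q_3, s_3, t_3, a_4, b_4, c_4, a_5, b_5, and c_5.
p_1 = 320
q_1 = 106
a_2 = 156
b_2 = 290
c_2 = 48
p_3 = 132
q_3 = 118
s_3 = 270
t_3 = 246
a_4 = 64
b_4 = 84
c_4 = 48
a_5 = 188
b_5 = 360
c_5 = 22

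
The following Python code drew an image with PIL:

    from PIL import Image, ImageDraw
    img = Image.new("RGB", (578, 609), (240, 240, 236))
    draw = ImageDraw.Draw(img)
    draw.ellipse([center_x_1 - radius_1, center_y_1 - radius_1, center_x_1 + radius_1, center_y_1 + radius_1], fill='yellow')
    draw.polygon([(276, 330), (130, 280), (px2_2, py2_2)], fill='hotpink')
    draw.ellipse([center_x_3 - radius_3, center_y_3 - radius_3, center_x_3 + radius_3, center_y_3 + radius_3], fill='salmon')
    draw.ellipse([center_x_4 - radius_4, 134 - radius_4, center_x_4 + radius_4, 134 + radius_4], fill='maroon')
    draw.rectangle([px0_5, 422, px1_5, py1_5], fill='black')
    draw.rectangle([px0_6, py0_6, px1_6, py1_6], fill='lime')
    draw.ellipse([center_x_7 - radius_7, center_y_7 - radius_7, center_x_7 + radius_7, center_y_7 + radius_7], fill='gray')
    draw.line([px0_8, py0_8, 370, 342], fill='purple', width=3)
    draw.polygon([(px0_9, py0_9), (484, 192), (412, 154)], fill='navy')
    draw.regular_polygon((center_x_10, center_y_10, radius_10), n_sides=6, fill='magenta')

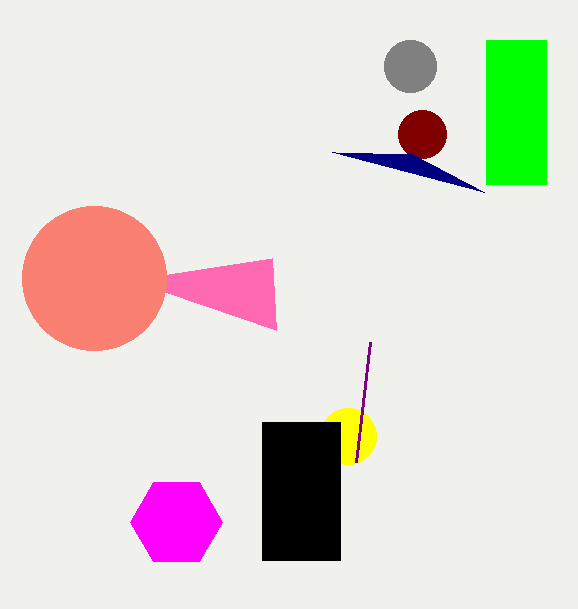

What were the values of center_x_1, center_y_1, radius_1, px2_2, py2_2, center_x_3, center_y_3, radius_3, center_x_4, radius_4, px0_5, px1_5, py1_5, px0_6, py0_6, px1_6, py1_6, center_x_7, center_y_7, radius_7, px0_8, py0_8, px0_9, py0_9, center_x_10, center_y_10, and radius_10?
center_x_1 = 348; center_y_1 = 436; radius_1 = 28; px2_2 = 272; py2_2 = 258; center_x_3 = 94; center_y_3 = 278; radius_3 = 72; center_x_4 = 422; radius_4 = 24; px0_5 = 262; px1_5 = 340; py1_5 = 560; px0_6 = 486; py0_6 = 40; px1_6 = 546; py1_6 = 184; center_x_7 = 410; center_y_7 = 66; radius_7 = 26; px0_8 = 356; py0_8 = 462; px0_9 = 332; py0_9 = 152; center_x_10 = 176; center_y_10 = 522; radius_10 = 46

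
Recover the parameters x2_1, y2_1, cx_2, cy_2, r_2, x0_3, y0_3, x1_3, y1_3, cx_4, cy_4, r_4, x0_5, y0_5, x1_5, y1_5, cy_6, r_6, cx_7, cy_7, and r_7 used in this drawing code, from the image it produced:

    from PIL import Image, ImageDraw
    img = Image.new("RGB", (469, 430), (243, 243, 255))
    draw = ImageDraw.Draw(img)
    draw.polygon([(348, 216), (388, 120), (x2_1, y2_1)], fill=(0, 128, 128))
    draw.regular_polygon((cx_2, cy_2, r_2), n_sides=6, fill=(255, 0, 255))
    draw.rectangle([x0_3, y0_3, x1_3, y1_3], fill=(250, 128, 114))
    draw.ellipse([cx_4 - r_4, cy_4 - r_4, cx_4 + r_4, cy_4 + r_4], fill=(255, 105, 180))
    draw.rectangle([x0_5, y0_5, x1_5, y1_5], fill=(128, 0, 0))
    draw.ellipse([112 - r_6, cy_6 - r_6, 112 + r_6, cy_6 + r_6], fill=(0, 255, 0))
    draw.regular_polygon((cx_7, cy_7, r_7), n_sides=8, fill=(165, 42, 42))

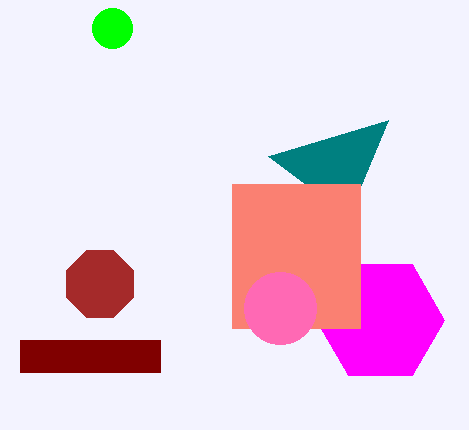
x2_1 = 268
y2_1 = 156
cx_2 = 380
cy_2 = 320
r_2 = 64
x0_3 = 232
y0_3 = 184
x1_3 = 360
y1_3 = 328
cx_4 = 280
cy_4 = 308
r_4 = 36
x0_5 = 20
y0_5 = 340
x1_5 = 160
y1_5 = 372
cy_6 = 28
r_6 = 20
cx_7 = 100
cy_7 = 284
r_7 = 36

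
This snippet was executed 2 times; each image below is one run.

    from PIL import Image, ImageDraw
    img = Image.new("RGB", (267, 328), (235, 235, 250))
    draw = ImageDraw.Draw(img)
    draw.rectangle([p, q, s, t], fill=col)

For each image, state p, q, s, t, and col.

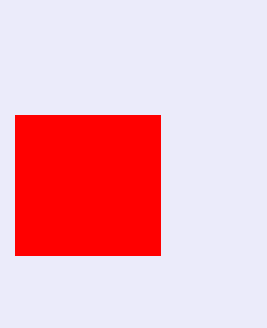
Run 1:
p = 15, q = 115, s = 160, t = 255, col = 'red'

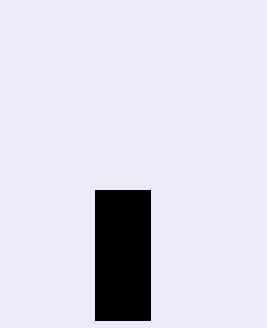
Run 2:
p = 95
q = 190
s = 150
t = 320
col = 'black'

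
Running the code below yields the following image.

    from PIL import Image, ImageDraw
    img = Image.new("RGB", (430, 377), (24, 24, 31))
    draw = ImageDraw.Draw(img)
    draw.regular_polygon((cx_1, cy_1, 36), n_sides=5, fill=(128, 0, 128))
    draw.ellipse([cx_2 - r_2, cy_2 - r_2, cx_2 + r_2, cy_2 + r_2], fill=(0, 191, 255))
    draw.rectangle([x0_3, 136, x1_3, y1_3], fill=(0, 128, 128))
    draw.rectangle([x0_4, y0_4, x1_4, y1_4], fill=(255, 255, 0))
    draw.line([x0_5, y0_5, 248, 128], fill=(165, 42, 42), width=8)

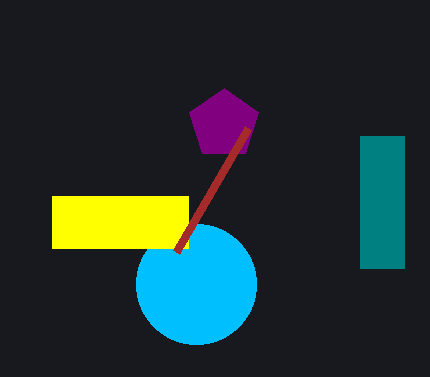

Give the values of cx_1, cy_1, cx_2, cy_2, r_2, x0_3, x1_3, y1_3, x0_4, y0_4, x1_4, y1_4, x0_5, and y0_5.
cx_1 = 224; cy_1 = 124; cx_2 = 196; cy_2 = 284; r_2 = 60; x0_3 = 360; x1_3 = 404; y1_3 = 268; x0_4 = 52; y0_4 = 196; x1_4 = 188; y1_4 = 248; x0_5 = 176; y0_5 = 252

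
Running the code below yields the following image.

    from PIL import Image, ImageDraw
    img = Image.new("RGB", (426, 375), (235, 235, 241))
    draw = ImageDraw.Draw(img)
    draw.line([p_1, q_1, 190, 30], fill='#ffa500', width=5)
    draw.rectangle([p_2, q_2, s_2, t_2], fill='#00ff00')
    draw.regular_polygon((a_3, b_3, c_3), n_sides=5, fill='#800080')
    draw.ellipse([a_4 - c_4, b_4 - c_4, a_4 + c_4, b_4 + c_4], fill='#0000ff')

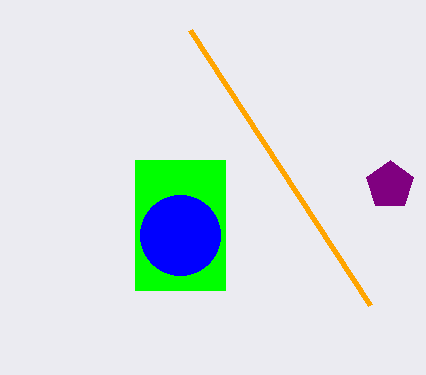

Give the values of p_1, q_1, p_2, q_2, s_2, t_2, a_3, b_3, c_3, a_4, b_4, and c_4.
p_1 = 370
q_1 = 305
p_2 = 135
q_2 = 160
s_2 = 225
t_2 = 290
a_3 = 390
b_3 = 185
c_3 = 25
a_4 = 180
b_4 = 235
c_4 = 40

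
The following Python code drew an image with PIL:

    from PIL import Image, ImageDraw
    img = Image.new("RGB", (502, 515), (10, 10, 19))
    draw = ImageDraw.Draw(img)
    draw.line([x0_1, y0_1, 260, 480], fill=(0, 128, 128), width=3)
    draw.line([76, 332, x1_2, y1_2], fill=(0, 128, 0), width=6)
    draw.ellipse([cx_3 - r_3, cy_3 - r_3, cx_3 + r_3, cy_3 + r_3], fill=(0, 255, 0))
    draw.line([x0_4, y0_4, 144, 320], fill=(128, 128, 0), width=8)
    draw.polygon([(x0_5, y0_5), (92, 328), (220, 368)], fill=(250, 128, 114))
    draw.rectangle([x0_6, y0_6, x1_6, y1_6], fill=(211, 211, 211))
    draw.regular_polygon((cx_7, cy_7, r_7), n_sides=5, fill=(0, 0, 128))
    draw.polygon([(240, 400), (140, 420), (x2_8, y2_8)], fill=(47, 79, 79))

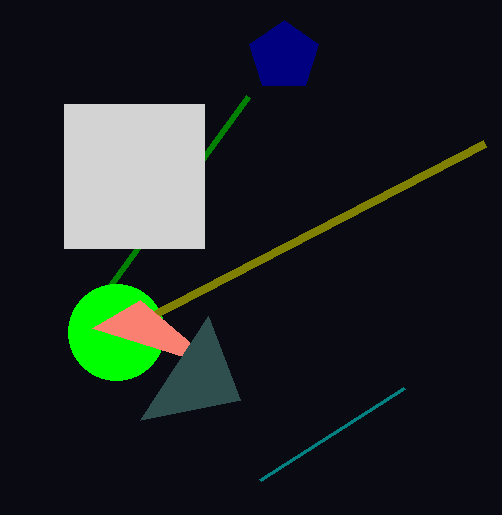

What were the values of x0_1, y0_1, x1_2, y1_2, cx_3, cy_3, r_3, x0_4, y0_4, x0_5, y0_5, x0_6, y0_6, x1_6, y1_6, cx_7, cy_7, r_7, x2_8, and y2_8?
x0_1 = 404
y0_1 = 388
x1_2 = 248
y1_2 = 96
cx_3 = 116
cy_3 = 332
r_3 = 48
x0_4 = 484
y0_4 = 144
x0_5 = 140
y0_5 = 300
x0_6 = 64
y0_6 = 104
x1_6 = 204
y1_6 = 248
cx_7 = 284
cy_7 = 56
r_7 = 36
x2_8 = 208
y2_8 = 316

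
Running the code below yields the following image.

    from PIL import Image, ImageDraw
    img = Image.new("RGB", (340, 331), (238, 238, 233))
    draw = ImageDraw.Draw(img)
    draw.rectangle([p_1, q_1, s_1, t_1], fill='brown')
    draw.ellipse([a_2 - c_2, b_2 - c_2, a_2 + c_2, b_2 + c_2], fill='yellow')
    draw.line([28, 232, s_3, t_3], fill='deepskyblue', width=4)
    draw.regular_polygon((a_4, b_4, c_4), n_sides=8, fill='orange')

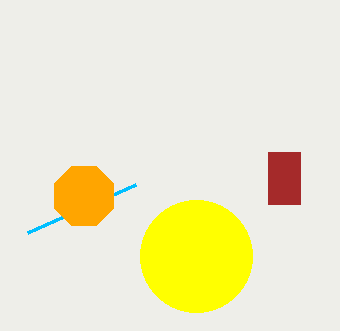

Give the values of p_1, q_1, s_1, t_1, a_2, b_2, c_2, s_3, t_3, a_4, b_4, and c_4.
p_1 = 268; q_1 = 152; s_1 = 300; t_1 = 204; a_2 = 196; b_2 = 256; c_2 = 56; s_3 = 136; t_3 = 184; a_4 = 84; b_4 = 196; c_4 = 32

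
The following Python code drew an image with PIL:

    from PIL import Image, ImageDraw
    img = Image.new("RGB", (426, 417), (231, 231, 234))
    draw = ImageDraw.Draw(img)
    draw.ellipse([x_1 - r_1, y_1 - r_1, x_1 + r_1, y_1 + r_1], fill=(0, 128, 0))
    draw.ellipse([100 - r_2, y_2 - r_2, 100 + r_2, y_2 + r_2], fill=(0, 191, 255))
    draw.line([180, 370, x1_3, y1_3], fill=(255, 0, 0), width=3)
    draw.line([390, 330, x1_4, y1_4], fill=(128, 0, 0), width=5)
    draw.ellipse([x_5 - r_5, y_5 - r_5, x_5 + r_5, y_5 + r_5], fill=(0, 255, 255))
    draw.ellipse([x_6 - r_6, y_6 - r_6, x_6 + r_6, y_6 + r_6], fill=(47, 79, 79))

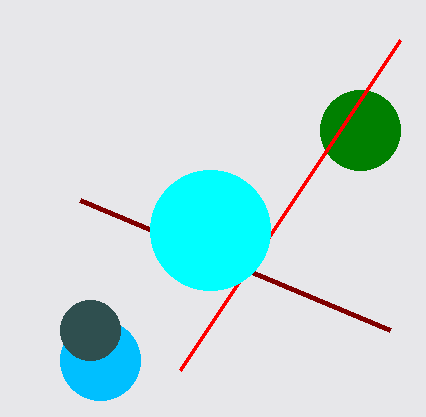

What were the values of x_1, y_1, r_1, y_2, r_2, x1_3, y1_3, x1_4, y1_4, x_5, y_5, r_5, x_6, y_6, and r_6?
x_1 = 360
y_1 = 130
r_1 = 40
y_2 = 360
r_2 = 40
x1_3 = 400
y1_3 = 40
x1_4 = 80
y1_4 = 200
x_5 = 210
y_5 = 230
r_5 = 60
x_6 = 90
y_6 = 330
r_6 = 30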